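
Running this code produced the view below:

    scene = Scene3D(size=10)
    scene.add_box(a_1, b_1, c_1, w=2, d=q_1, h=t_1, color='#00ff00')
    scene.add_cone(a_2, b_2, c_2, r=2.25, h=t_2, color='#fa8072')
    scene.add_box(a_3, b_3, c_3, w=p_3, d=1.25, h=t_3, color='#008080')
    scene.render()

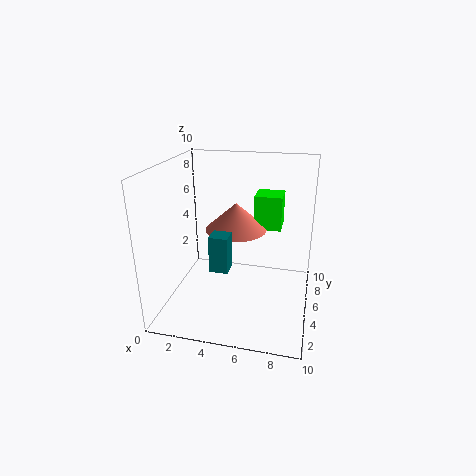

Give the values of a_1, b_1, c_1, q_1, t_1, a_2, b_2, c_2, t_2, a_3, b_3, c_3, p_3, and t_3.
a_1 = 5.75
b_1 = 6.75
c_1 = 5
q_1 = 2
t_1 = 2.5
a_2 = 4.5
b_2 = 6.5
c_2 = 5
t_2 = 2
a_3 = 3.5
b_3 = 3
c_3 = 3.25
p_3 = 1.25
t_3 = 2.5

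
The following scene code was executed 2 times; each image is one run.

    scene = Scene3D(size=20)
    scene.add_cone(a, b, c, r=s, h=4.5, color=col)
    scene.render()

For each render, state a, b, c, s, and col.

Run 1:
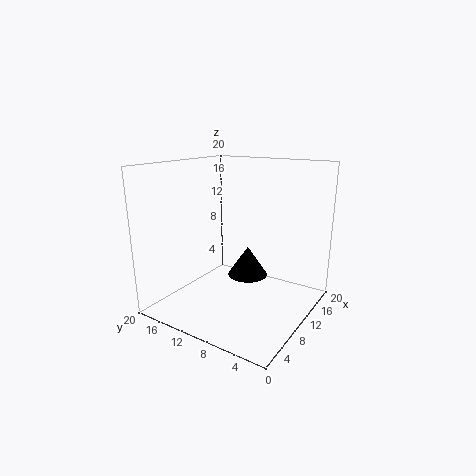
a = 13.5
b = 10.5
c = 3
s = 3
col = 'black'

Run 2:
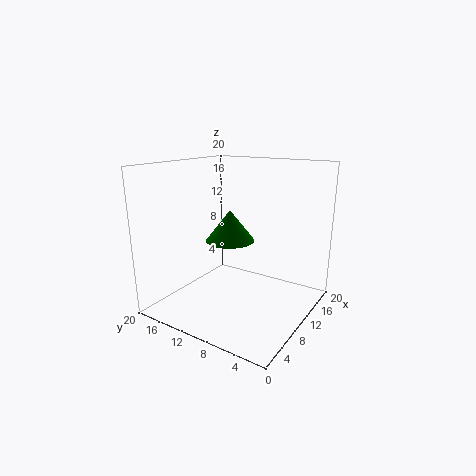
a = 11
b = 12
c = 9
s = 3.5
col = 'green'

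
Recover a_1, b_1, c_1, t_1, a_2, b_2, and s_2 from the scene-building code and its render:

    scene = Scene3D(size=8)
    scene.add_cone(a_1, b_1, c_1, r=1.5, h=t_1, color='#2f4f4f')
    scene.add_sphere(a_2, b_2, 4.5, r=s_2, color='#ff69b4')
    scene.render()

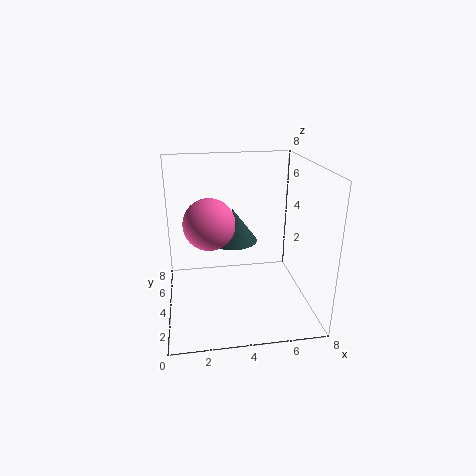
a_1 = 4, b_1 = 6, c_1 = 3, t_1 = 2, a_2 = 2.5, b_2 = 5, s_2 = 1.5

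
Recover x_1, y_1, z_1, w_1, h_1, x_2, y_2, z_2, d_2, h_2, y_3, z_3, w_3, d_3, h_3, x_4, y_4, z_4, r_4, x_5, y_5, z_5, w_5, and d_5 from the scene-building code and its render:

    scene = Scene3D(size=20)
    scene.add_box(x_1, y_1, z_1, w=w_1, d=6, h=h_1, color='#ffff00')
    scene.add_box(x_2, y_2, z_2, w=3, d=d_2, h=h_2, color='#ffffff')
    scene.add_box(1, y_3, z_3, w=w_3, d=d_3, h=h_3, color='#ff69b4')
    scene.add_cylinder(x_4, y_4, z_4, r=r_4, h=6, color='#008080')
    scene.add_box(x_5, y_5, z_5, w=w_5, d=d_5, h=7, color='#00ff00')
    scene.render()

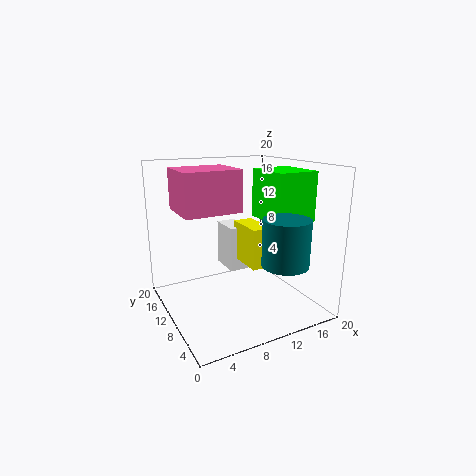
x_1 = 12; y_1 = 9; z_1 = 5; w_1 = 3; h_1 = 6; x_2 = 11; y_2 = 14; z_2 = 3; d_2 = 5; h_2 = 7; y_3 = 5; z_3 = 15; w_3 = 7; d_3 = 6; h_3 = 5; x_4 = 13; y_4 = 3; z_4 = 8; r_4 = 3; x_5 = 14; y_5 = 6; z_5 = 12; w_5 = 6; d_5 = 7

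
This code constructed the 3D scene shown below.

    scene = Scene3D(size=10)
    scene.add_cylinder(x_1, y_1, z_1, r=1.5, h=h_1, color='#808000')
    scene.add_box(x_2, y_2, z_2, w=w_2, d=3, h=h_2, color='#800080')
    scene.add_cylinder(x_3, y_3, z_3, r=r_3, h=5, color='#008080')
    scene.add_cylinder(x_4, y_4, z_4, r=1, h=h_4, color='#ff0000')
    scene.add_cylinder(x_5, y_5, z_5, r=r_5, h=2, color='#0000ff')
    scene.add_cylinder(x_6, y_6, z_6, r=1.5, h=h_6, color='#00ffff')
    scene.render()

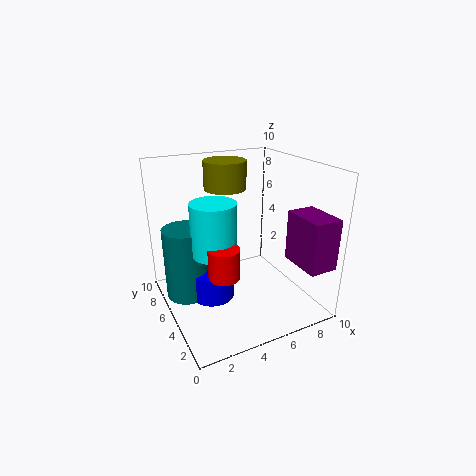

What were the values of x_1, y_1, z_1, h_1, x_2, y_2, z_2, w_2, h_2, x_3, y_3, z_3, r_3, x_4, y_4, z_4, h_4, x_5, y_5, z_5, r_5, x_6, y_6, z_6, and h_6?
x_1 = 5
y_1 = 7
z_1 = 8
h_1 = 2
x_2 = 8
y_2 = 0.5
z_2 = 3.5
w_2 = 2
h_2 = 3.5
x_3 = 1.5
y_3 = 6
z_3 = 1
r_3 = 1.5
x_4 = 3
y_4 = 3
z_4 = 3.5
h_4 = 2
x_5 = 3
y_5 = 5
z_5 = 1
r_5 = 1.5
x_6 = 3
y_6 = 4.5
z_6 = 4.5
h_6 = 3.5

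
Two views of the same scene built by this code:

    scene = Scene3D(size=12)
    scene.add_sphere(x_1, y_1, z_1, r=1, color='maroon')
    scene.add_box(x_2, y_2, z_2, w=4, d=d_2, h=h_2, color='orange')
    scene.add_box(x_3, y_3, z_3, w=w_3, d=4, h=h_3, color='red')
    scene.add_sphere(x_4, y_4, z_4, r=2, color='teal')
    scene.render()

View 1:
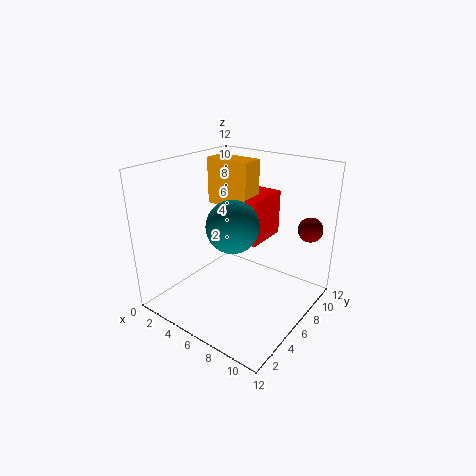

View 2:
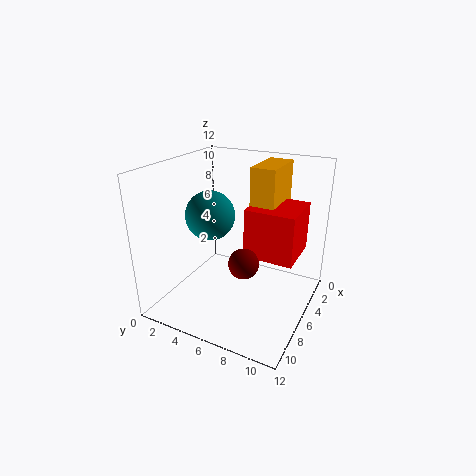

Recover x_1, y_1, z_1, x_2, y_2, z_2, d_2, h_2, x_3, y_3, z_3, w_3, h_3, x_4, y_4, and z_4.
x_1 = 11, y_1 = 9, z_1 = 7, x_2 = 2, y_2 = 7, z_2 = 8, d_2 = 2, h_2 = 4, x_3 = 3, y_3 = 7, z_3 = 5, w_3 = 4, h_3 = 4, x_4 = 7, y_4 = 4, z_4 = 8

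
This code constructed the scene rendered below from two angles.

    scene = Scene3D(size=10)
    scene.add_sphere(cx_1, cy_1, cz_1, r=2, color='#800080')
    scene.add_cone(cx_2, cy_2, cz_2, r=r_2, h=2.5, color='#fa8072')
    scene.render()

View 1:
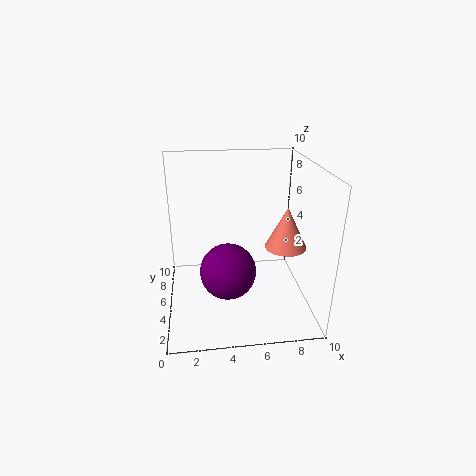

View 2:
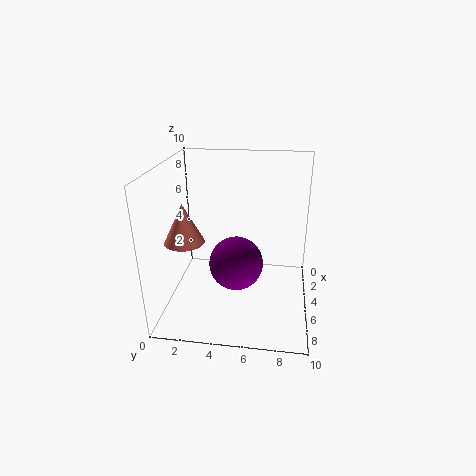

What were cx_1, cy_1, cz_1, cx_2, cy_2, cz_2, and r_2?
cx_1 = 4.25; cy_1 = 4.75; cz_1 = 2.5; cx_2 = 7.5; cy_2 = 2; cz_2 = 5.75; r_2 = 1.25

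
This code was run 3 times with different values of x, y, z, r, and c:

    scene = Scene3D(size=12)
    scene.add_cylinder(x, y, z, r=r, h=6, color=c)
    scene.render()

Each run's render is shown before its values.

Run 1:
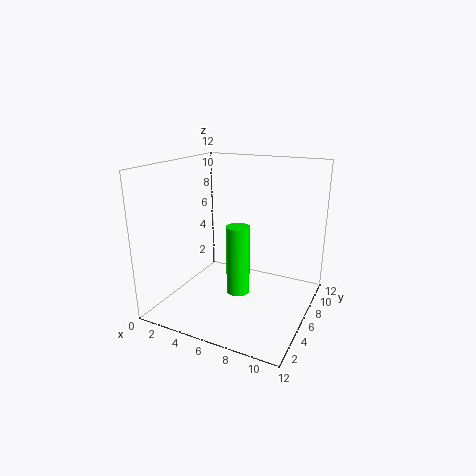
x = 6; y = 6; z = 1; r = 1; c = 'lime'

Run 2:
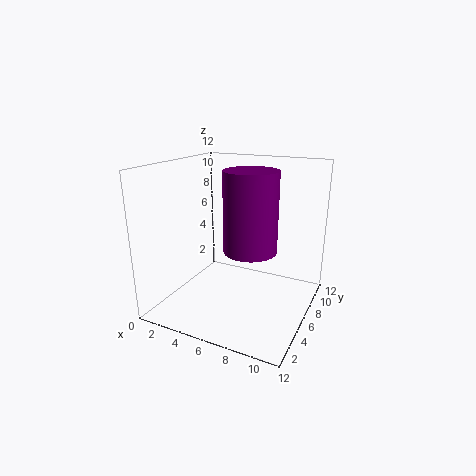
x = 8; y = 4; z = 6; r = 2; c = 'purple'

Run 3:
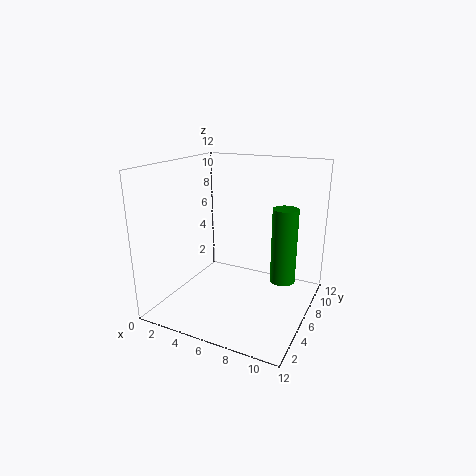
x = 10; y = 6; z = 3; r = 1; c = 'green'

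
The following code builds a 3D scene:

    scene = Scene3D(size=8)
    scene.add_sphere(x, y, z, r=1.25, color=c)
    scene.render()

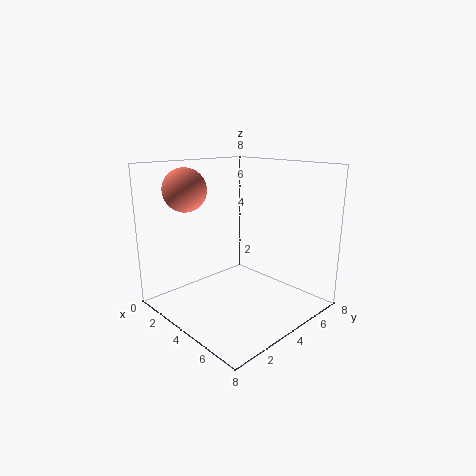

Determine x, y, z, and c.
x = 1.25, y = 2.5, z = 6.5, c = 'salmon'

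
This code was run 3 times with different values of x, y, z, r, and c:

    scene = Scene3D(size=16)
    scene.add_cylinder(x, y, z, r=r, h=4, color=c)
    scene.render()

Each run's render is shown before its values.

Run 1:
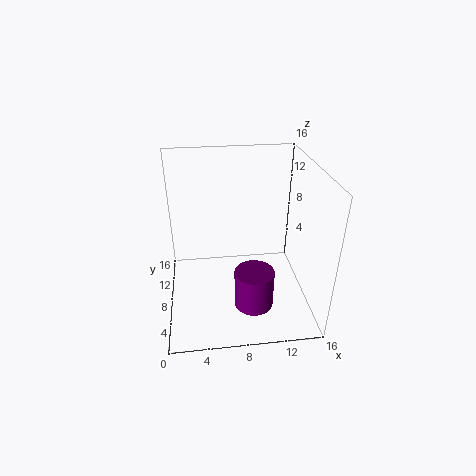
x = 9
y = 3
z = 3
r = 2
c = 'purple'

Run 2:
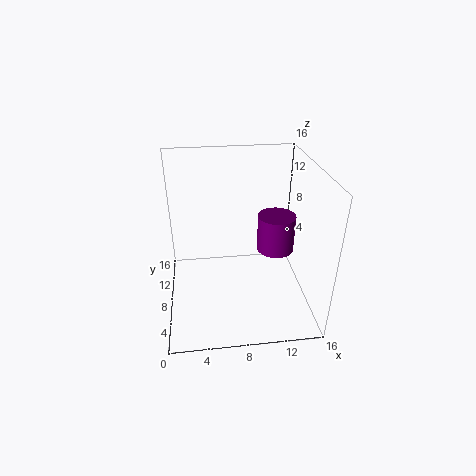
x = 12
y = 7
z = 7
r = 2
c = 'purple'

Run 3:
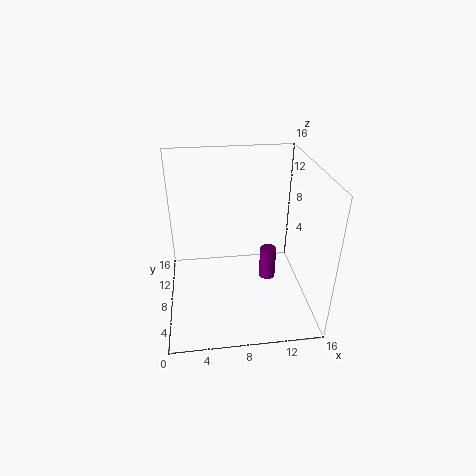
x = 12
y = 10
z = 1
r = 1
c = 'purple'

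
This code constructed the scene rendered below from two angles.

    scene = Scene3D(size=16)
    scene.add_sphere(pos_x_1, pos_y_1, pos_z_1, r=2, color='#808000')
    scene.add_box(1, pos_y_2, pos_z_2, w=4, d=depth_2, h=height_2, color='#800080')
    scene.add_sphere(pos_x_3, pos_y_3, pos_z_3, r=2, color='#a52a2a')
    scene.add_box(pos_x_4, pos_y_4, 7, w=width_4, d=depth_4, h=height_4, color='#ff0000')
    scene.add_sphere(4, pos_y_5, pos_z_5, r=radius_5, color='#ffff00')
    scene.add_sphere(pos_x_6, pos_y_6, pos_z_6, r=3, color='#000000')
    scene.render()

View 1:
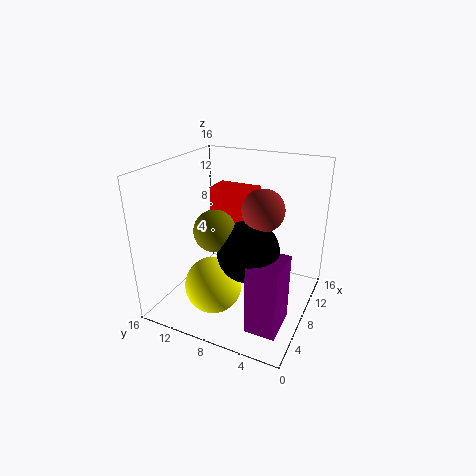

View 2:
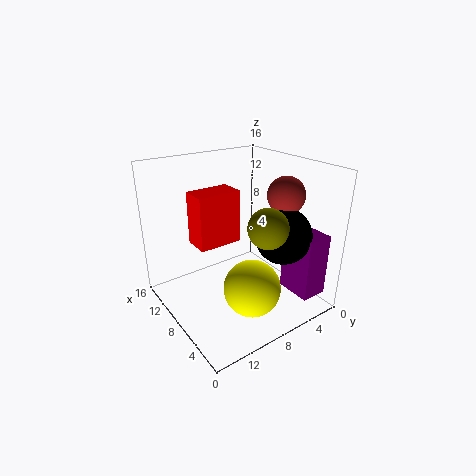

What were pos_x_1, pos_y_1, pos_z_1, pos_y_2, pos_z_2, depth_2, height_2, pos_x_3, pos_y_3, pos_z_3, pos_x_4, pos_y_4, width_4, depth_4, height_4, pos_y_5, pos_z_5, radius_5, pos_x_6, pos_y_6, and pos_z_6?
pos_x_1 = 3; pos_y_1 = 8; pos_z_1 = 11; pos_y_2 = 1; pos_z_2 = 2; depth_2 = 3; height_2 = 7; pos_x_3 = 5; pos_y_3 = 4; pos_z_3 = 13; pos_x_4 = 9; pos_y_4 = 7; width_4 = 3; depth_4 = 5; height_4 = 6; pos_y_5 = 9; pos_z_5 = 4; radius_5 = 3; pos_x_6 = 4; pos_y_6 = 5; pos_z_6 = 9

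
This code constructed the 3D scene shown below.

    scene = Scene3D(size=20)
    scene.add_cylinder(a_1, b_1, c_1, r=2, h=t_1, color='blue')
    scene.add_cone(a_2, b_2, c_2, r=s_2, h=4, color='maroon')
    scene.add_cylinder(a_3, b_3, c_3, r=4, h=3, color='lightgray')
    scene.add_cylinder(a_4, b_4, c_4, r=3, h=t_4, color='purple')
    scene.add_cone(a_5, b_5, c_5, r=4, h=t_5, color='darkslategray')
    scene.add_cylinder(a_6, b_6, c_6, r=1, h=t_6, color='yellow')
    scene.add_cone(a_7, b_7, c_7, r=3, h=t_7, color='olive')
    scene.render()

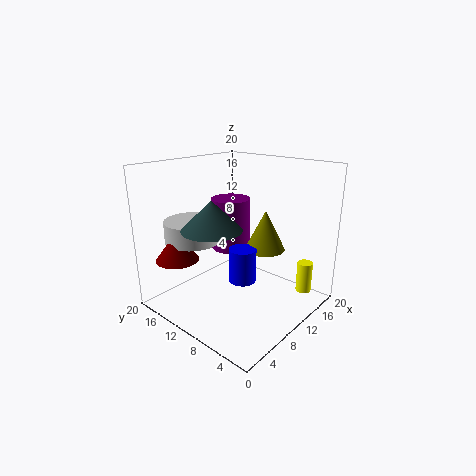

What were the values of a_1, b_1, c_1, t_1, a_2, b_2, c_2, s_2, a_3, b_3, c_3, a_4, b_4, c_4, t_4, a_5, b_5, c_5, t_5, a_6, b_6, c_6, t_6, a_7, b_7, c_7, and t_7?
a_1 = 11, b_1 = 10, c_1 = 3, t_1 = 5, a_2 = 4, b_2 = 16, c_2 = 7, s_2 = 3, a_3 = 7, b_3 = 16, c_3 = 9, a_4 = 14, b_4 = 15, c_4 = 6, t_4 = 8, a_5 = 6, b_5 = 11, c_5 = 12, t_5 = 4, a_6 = 13, b_6 = 1, c_6 = 4, t_6 = 4, a_7 = 15, b_7 = 9, c_7 = 7, t_7 = 6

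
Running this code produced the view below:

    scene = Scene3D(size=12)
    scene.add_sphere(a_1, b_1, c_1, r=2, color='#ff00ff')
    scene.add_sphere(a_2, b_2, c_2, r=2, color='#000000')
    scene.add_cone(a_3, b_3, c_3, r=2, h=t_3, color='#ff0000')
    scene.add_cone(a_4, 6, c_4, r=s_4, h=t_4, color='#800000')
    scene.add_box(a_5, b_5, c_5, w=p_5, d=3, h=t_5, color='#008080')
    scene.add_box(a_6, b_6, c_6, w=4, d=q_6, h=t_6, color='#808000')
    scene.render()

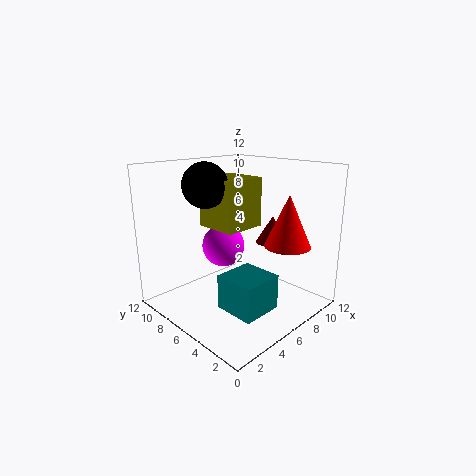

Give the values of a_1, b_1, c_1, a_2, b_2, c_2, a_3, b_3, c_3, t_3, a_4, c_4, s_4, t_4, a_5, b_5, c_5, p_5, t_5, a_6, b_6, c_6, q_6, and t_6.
a_1 = 7.5, b_1 = 9.5, c_1 = 4, a_2 = 5.5, b_2 = 9.5, c_2 = 10, a_3 = 9.5, b_3 = 3.5, c_3 = 5, t_3 = 4.5, a_4 = 10.5, c_4 = 4.5, s_4 = 1.5, t_4 = 2.5, a_5 = 1.5, b_5 = 0.5, c_5 = 2.5, p_5 = 3, t_5 = 2.5, a_6 = 6, b_6 = 7, c_6 = 6, q_6 = 4, t_6 = 4.5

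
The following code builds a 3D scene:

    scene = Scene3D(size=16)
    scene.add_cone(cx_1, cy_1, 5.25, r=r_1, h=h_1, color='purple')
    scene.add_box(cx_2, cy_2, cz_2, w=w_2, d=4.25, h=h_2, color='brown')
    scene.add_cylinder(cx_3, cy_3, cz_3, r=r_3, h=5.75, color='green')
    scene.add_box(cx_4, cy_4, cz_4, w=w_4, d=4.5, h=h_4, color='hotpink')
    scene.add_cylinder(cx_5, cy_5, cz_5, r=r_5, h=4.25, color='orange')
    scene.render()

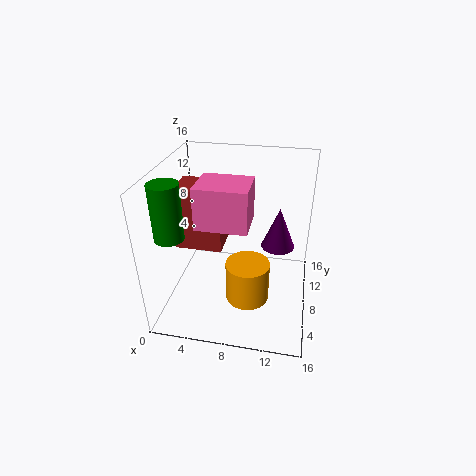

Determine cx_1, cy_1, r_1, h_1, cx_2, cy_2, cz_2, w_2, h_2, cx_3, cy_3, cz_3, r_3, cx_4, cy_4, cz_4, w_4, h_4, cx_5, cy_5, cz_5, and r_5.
cx_1 = 12.25
cy_1 = 11.5
r_1 = 2
h_1 = 5
cx_2 = 1
cy_2 = 7
cz_2 = 6.5
w_2 = 5.25
h_2 = 7
cx_3 = 2
cy_3 = 3.5
cz_3 = 10
r_3 = 1.5
cx_4 = 4
cy_4 = 5
cz_4 = 10.25
w_4 = 5.5
h_4 = 4.5
cx_5 = 9.75
cy_5 = 4.25
cz_5 = 3.25
r_5 = 2.25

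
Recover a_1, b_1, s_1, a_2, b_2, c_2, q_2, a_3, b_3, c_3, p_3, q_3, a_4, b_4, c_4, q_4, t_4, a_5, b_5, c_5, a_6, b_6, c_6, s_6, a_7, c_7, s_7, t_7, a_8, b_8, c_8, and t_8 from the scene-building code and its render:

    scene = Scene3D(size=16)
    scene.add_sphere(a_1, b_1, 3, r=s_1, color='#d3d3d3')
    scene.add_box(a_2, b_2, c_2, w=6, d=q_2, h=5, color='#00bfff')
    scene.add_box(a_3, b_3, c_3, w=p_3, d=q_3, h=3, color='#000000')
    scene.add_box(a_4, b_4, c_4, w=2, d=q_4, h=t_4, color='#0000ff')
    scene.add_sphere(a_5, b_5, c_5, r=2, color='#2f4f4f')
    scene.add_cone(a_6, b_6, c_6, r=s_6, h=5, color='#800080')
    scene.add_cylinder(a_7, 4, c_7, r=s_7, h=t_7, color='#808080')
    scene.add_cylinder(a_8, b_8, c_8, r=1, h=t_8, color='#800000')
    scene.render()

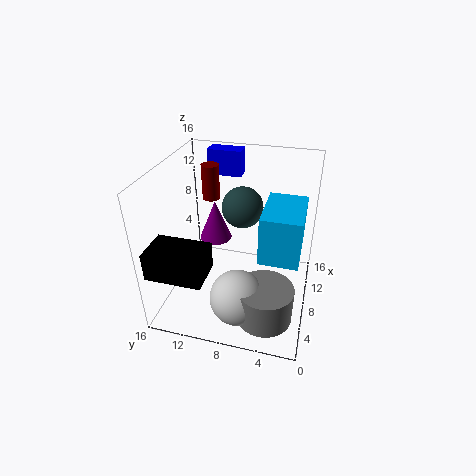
a_1 = 4, b_1 = 7, s_1 = 3, a_2 = 4, b_2 = 1, c_2 = 8, q_2 = 4, a_3 = 1, b_3 = 10, c_3 = 6, p_3 = 4, q_3 = 6, a_4 = 13, b_4 = 9, c_4 = 13, q_4 = 4, t_4 = 3, a_5 = 6, b_5 = 7, c_5 = 13, a_6 = 12, b_6 = 12, c_6 = 5, s_6 = 2, a_7 = 4, c_7 = 1, s_7 = 3, t_7 = 4, a_8 = 11, b_8 = 12, c_8 = 11, t_8 = 4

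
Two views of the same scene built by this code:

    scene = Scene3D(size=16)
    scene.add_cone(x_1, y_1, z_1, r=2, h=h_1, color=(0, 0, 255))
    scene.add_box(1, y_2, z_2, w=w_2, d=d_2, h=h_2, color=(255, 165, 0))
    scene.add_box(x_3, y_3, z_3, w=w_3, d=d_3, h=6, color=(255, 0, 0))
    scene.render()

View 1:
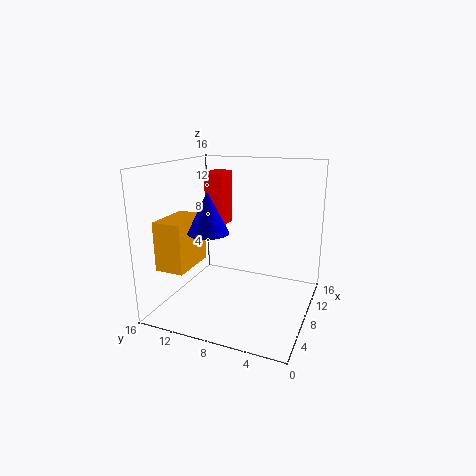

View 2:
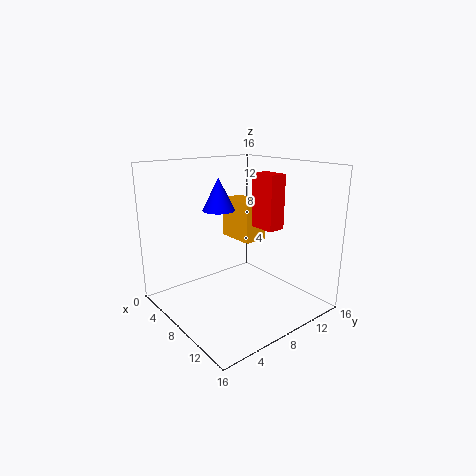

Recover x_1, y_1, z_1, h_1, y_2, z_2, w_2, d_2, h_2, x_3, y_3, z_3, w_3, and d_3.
x_1 = 3
y_1 = 9
z_1 = 10
h_1 = 4
y_2 = 11
z_2 = 6
w_2 = 5
d_2 = 3
h_2 = 5
x_3 = 8
y_3 = 10
z_3 = 9
w_3 = 3
d_3 = 2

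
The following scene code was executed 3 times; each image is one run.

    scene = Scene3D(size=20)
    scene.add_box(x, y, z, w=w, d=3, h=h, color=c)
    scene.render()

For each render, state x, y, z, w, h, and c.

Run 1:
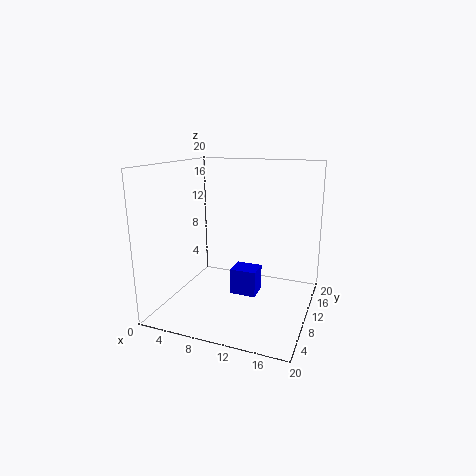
x = 10; y = 7; z = 3; w = 3.5; h = 3.5; c = 'blue'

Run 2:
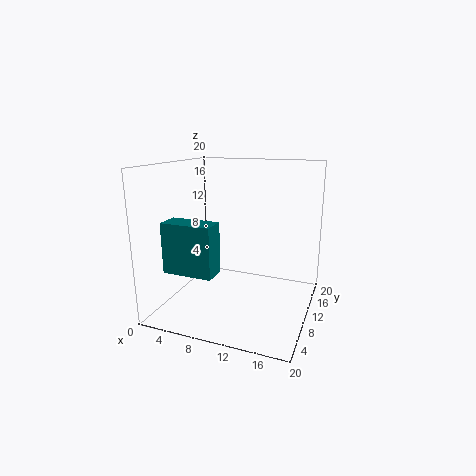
x = 3; y = 2; z = 7; w = 6.5; h = 6.5; c = 'teal'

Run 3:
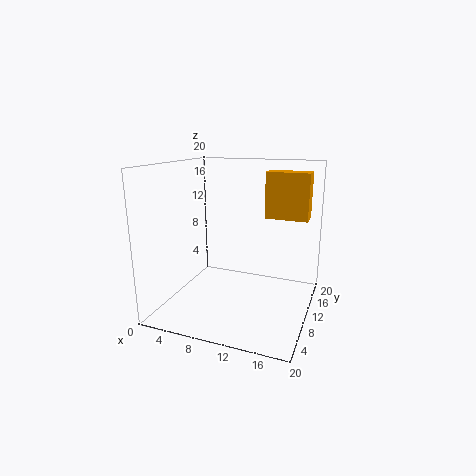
x = 12; y = 16; z = 11.5; w = 6.5; h = 7; c = 'orange'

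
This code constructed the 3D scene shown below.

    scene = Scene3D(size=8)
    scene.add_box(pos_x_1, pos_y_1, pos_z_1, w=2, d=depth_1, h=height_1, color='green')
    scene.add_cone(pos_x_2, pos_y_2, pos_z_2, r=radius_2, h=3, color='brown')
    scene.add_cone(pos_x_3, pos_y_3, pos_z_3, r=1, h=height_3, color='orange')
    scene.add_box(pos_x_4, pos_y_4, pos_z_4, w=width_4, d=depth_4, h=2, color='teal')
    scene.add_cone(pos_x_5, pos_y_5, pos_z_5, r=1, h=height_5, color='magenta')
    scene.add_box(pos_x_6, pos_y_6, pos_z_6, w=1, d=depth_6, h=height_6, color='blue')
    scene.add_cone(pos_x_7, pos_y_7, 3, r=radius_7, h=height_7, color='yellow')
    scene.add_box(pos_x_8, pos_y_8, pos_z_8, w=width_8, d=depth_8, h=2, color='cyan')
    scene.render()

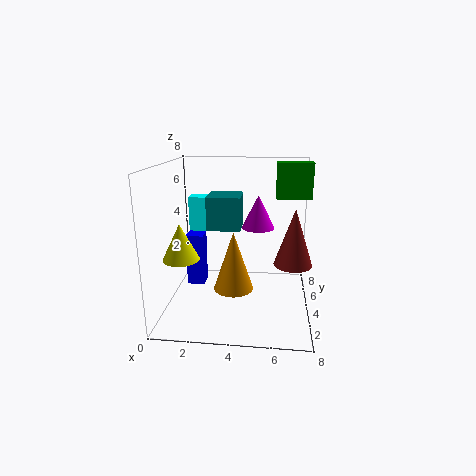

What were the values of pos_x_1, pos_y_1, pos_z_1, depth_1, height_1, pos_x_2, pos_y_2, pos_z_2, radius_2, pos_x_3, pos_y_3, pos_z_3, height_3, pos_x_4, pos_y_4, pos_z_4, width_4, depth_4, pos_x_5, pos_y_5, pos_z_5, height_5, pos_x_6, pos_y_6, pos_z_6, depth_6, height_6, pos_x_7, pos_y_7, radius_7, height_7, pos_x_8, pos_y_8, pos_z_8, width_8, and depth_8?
pos_x_1 = 6
pos_y_1 = 5
pos_z_1 = 6
depth_1 = 1
height_1 = 2
pos_x_2 = 7
pos_y_2 = 3
pos_z_2 = 3
radius_2 = 1
pos_x_3 = 4
pos_y_3 = 2
pos_z_3 = 2
height_3 = 3
pos_x_4 = 2
pos_y_4 = 5
pos_z_4 = 4
width_4 = 2
depth_4 = 2
pos_x_5 = 5
pos_y_5 = 6
pos_z_5 = 4
height_5 = 2
pos_x_6 = 1
pos_y_6 = 4
pos_z_6 = 1
depth_6 = 1
height_6 = 3
pos_x_7 = 1
pos_y_7 = 3
radius_7 = 1
height_7 = 2
pos_x_8 = 1
pos_y_8 = 5
pos_z_8 = 4
width_8 = 2
depth_8 = 1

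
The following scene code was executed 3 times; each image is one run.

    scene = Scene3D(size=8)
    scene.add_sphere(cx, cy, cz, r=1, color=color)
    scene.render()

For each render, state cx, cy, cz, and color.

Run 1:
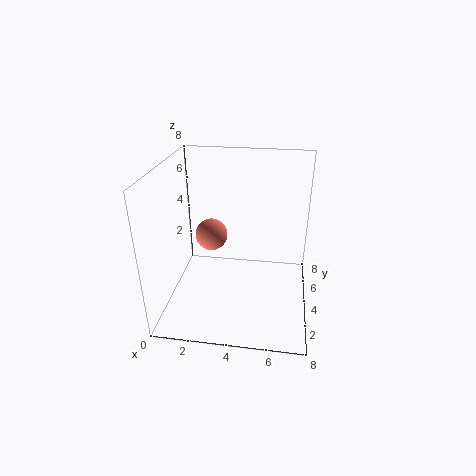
cx = 2, cy = 6, cz = 3, color = 'salmon'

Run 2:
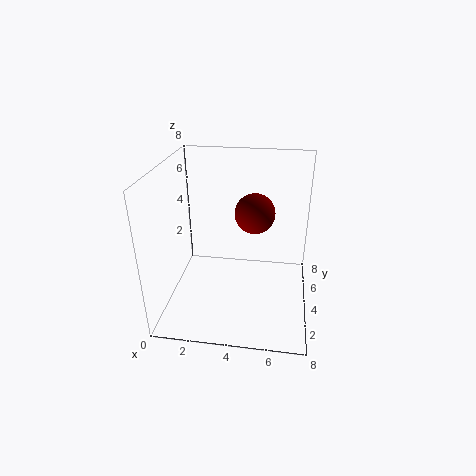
cx = 5, cy = 3, cz = 6, color = 'maroon'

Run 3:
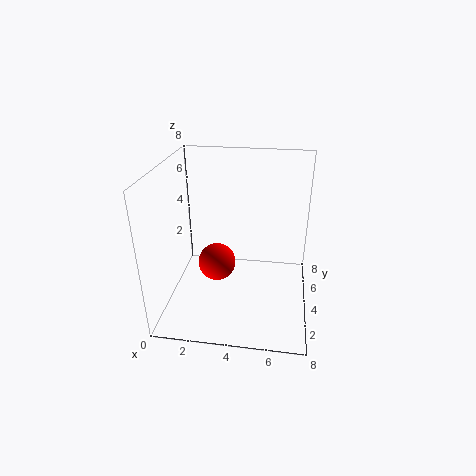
cx = 3, cy = 3, cz = 3, color = 'red'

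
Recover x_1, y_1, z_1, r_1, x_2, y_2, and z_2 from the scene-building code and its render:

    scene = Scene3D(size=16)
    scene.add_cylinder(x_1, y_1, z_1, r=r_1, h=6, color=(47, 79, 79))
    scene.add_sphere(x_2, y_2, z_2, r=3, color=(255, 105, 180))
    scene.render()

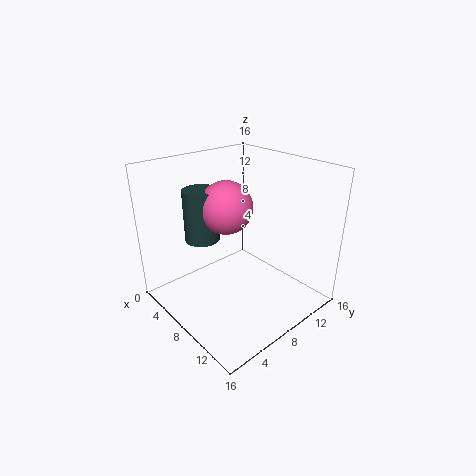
x_1 = 4, y_1 = 6, z_1 = 7, r_1 = 2, x_2 = 6, y_2 = 8, z_2 = 11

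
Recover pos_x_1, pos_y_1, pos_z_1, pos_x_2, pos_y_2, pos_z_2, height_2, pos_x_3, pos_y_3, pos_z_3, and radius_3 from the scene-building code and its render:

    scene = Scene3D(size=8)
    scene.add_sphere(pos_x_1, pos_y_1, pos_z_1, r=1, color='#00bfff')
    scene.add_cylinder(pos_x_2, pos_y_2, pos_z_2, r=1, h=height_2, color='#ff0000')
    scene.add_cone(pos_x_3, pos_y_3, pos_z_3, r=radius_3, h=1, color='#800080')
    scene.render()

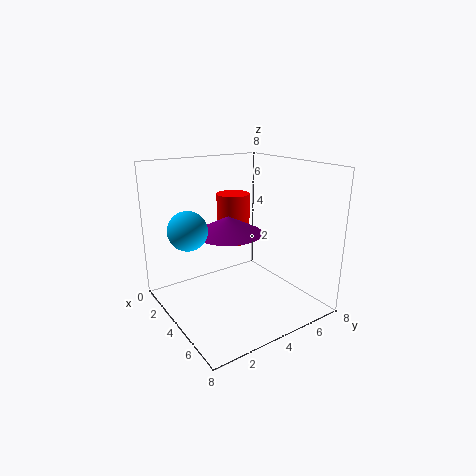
pos_x_1 = 4, pos_y_1 = 1, pos_z_1 = 5, pos_x_2 = 2, pos_y_2 = 5, pos_z_2 = 3, height_2 = 3, pos_x_3 = 3, pos_y_3 = 4, pos_z_3 = 4, radius_3 = 2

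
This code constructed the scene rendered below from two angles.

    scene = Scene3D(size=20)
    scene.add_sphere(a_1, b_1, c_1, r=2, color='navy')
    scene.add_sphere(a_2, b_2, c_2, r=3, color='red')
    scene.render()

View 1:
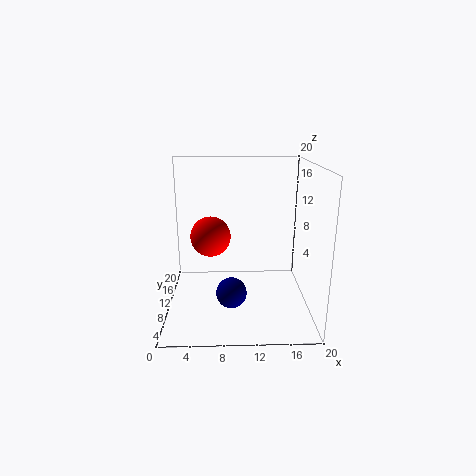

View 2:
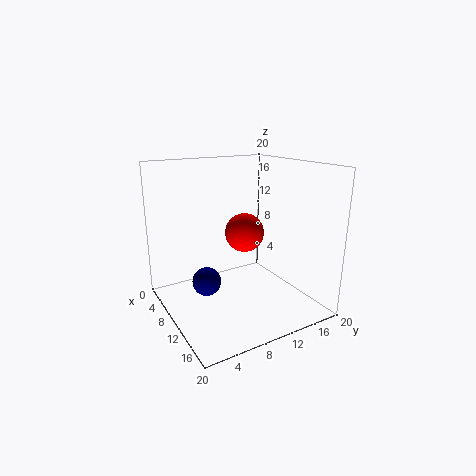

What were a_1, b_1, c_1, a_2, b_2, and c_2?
a_1 = 9, b_1 = 5.5, c_1 = 4, a_2 = 6, b_2 = 13.5, c_2 = 9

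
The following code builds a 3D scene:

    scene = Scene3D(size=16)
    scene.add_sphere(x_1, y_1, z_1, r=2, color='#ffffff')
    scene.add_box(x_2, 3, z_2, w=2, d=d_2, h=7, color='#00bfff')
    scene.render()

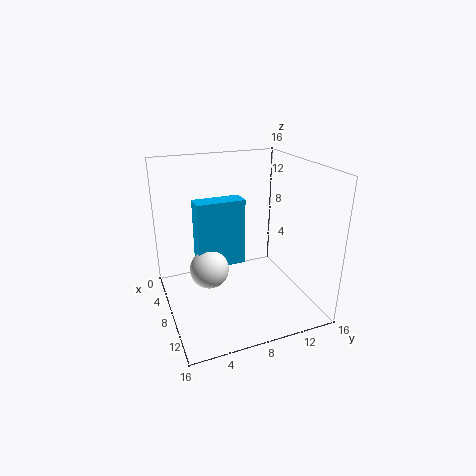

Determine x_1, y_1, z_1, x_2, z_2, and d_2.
x_1 = 10; y_1 = 4; z_1 = 6; x_2 = 8; z_2 = 6; d_2 = 5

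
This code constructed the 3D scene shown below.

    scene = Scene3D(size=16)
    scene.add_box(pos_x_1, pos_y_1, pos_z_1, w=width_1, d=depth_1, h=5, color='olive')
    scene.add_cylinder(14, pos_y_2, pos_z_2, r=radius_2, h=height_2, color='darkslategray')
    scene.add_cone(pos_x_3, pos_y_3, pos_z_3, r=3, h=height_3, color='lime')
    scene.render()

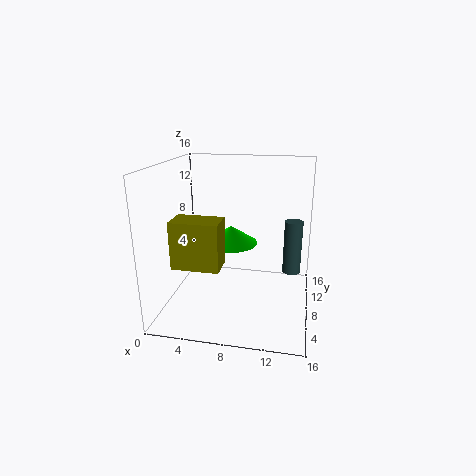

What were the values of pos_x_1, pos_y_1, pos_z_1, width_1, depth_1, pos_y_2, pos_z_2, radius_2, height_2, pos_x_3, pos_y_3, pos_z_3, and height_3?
pos_x_1 = 2; pos_y_1 = 3; pos_z_1 = 6; width_1 = 5; depth_1 = 3; pos_y_2 = 9; pos_z_2 = 4; radius_2 = 1; height_2 = 6; pos_x_3 = 7; pos_y_3 = 9; pos_z_3 = 7; height_3 = 2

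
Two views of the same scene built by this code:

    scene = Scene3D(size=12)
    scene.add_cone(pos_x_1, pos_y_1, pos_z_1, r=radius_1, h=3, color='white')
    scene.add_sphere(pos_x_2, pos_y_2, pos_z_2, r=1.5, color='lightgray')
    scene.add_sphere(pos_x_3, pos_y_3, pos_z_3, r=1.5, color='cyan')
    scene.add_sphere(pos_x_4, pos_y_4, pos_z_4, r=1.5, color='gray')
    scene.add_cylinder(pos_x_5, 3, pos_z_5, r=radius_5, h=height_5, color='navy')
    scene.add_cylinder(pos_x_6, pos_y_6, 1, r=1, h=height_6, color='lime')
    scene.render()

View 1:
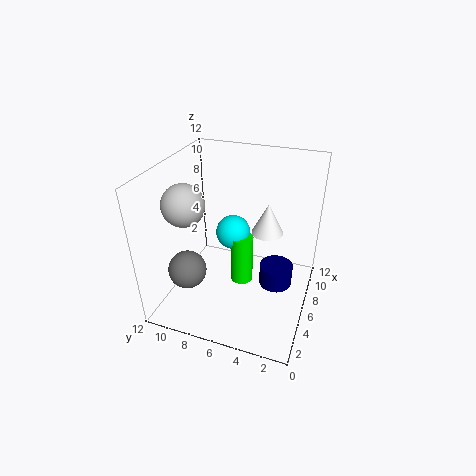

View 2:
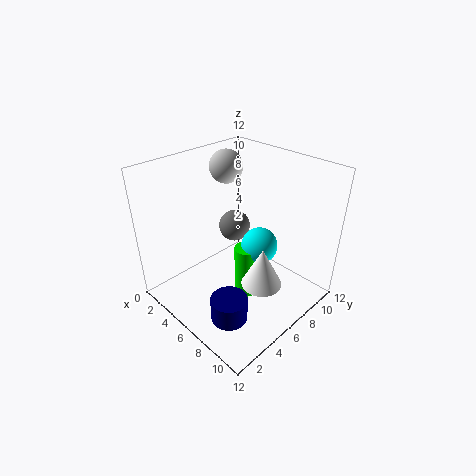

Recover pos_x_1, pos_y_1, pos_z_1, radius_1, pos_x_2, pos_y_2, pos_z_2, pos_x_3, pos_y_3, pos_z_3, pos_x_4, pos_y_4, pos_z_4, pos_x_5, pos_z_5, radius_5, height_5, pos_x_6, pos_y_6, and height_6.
pos_x_1 = 10, pos_y_1 = 4.5, pos_z_1 = 4.5, radius_1 = 1.5, pos_x_2 = 2, pos_y_2 = 8.5, pos_z_2 = 10.5, pos_x_3 = 7.5, pos_y_3 = 7, pos_z_3 = 5.5, pos_x_4 = 2.5, pos_y_4 = 9, pos_z_4 = 4.5, pos_x_5 = 8, pos_z_5 = 0.5, radius_5 = 1.5, height_5 = 2, pos_x_6 = 7, pos_y_6 = 6, height_6 = 4.5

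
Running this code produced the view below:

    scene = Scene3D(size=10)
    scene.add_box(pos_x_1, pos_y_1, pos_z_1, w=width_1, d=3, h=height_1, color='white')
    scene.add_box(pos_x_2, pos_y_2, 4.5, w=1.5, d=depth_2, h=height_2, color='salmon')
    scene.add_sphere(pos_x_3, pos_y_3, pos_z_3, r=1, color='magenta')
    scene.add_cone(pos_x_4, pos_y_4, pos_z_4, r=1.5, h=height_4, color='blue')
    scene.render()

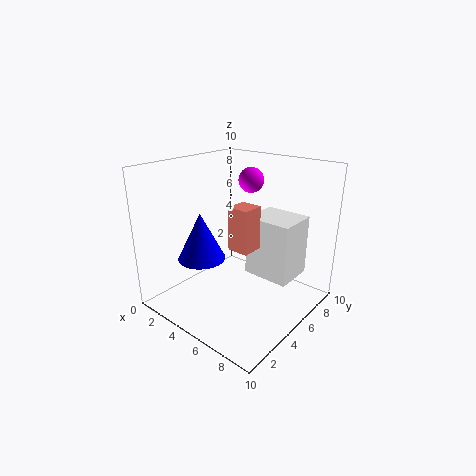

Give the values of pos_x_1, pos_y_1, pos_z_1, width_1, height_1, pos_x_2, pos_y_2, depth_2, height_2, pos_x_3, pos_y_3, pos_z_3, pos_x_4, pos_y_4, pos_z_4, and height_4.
pos_x_1 = 4.5
pos_y_1 = 6.5
pos_z_1 = 1.5
width_1 = 3.5
height_1 = 4.5
pos_x_2 = 5
pos_y_2 = 4
depth_2 = 1.5
height_2 = 3
pos_x_3 = 3
pos_y_3 = 9
pos_z_3 = 8
pos_x_4 = 4.5
pos_y_4 = 2
pos_z_4 = 4.5
height_4 = 3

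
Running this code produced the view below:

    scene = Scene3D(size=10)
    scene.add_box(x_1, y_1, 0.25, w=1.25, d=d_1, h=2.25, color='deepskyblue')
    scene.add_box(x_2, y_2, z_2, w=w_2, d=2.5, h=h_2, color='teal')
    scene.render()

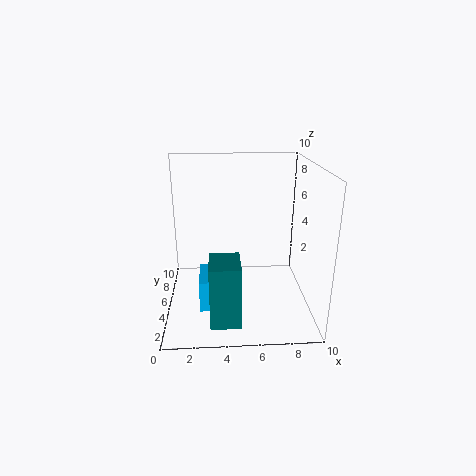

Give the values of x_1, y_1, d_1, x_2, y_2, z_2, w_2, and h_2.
x_1 = 2.25
y_1 = 3.25
d_1 = 2.75
x_2 = 3
y_2 = 1.25
z_2 = 0.25
w_2 = 2
h_2 = 4.25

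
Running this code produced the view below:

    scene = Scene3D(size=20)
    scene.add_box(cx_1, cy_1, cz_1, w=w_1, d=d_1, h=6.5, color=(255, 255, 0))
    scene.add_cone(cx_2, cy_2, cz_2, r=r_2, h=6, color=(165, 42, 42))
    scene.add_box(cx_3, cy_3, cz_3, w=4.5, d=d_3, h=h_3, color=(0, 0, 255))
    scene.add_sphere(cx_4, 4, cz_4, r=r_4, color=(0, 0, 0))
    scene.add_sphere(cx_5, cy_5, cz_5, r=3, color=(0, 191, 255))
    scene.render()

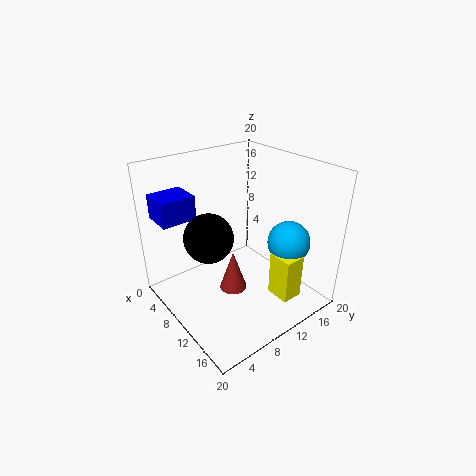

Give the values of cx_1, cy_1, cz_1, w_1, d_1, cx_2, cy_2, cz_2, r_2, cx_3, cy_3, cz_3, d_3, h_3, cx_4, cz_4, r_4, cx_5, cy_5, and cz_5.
cx_1 = 13.5
cy_1 = 13
cz_1 = 1.5
w_1 = 3.5
d_1 = 3
cx_2 = 9.5
cy_2 = 9.5
cz_2 = 1.5
r_2 = 2
cx_3 = 0.5
cy_3 = 1.5
cz_3 = 12
d_3 = 5
h_3 = 3.5
cx_4 = 12
cz_4 = 13
r_4 = 3
cx_5 = 14
cy_5 = 16
cz_5 = 9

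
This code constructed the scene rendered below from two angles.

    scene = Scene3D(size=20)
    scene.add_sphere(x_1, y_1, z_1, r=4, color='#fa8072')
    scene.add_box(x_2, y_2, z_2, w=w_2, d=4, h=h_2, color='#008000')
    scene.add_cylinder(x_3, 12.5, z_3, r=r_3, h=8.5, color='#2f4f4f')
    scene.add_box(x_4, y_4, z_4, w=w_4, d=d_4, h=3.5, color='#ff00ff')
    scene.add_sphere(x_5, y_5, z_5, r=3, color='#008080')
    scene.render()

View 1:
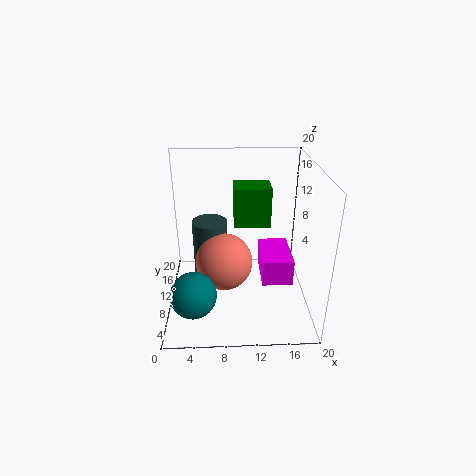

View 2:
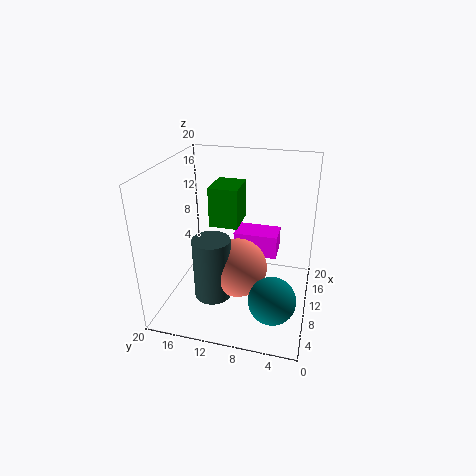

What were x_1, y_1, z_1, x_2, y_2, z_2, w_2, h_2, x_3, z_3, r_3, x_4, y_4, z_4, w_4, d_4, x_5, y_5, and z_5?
x_1 = 8, y_1 = 9.5, z_1 = 6.5, x_2 = 9.5, y_2 = 10, z_2 = 11.5, w_2 = 5, h_2 = 5.5, x_3 = 6, z_3 = 3, r_3 = 2.5, x_4 = 13, y_4 = 5, z_4 = 5.5, w_4 = 4, d_4 = 6.5, x_5 = 4, y_5 = 4, z_5 = 5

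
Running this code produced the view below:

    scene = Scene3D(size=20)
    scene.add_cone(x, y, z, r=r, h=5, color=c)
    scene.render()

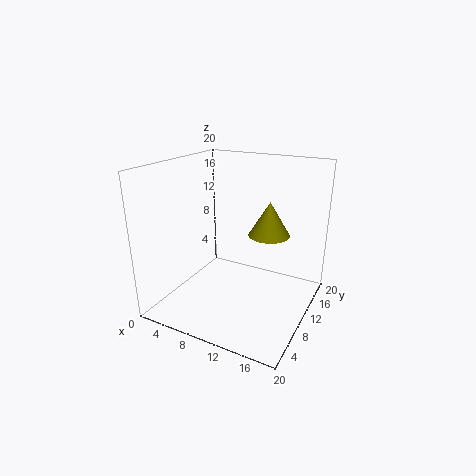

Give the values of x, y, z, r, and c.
x = 13; y = 14; z = 9.5; r = 3; c = 'olive'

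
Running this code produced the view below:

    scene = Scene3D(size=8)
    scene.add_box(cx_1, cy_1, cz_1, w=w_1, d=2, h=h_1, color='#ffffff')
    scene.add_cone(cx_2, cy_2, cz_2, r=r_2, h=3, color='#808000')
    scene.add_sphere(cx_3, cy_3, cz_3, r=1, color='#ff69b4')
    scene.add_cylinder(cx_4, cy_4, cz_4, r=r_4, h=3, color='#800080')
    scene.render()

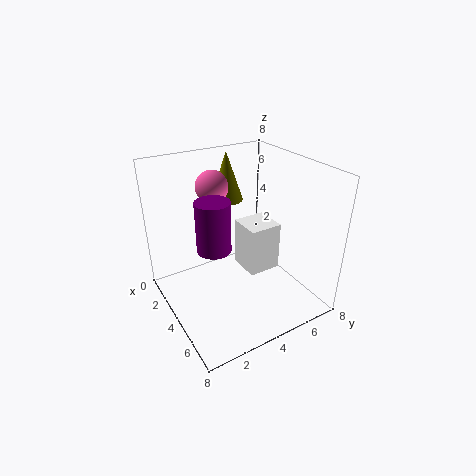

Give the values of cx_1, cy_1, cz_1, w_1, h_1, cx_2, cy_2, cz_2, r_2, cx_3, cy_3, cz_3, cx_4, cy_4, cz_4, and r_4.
cx_1 = 2
cy_1 = 5
cz_1 = 1
w_1 = 2
h_1 = 3
cx_2 = 1
cy_2 = 5
cz_2 = 5
r_2 = 1
cx_3 = 1
cy_3 = 4
cz_3 = 6
cx_4 = 3
cy_4 = 3
cz_4 = 3
r_4 = 1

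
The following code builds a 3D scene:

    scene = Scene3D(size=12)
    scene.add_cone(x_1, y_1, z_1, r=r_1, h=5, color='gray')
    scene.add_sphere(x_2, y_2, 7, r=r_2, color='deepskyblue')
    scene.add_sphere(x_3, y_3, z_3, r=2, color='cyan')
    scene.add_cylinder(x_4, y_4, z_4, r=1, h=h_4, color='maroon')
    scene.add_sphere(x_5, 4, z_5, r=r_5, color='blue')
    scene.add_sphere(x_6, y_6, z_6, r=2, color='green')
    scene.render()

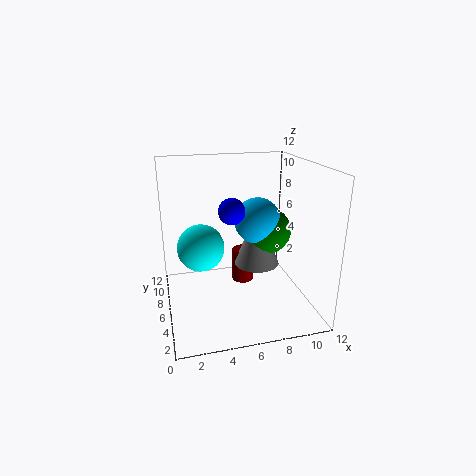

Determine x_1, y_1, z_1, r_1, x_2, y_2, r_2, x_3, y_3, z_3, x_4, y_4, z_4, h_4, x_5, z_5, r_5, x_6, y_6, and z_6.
x_1 = 8; y_1 = 7; z_1 = 3; r_1 = 2; x_2 = 8; y_2 = 7; r_2 = 2; x_3 = 3; y_3 = 7; z_3 = 5; x_4 = 7; y_4 = 8; z_4 = 1; h_4 = 3; x_5 = 5; z_5 = 9; r_5 = 1; x_6 = 9; y_6 = 7; z_6 = 6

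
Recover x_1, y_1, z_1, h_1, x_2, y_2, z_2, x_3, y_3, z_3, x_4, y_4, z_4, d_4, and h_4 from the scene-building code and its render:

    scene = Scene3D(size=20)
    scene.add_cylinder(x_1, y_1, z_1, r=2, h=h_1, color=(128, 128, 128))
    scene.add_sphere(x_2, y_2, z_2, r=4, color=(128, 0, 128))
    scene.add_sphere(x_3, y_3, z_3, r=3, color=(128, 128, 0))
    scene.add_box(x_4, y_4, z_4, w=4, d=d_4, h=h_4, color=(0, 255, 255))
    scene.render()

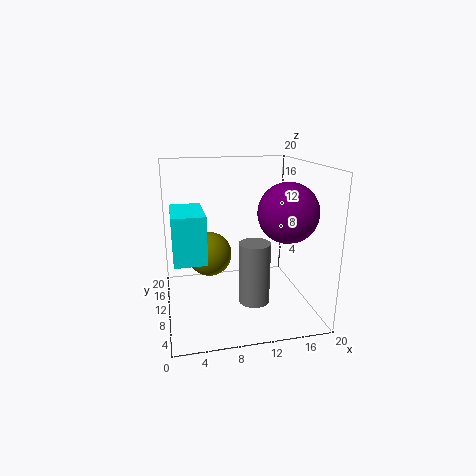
x_1 = 11, y_1 = 5, z_1 = 3, h_1 = 8, x_2 = 16, y_2 = 7, z_2 = 14, x_3 = 6, y_3 = 10, z_3 = 8, x_4 = 1, y_4 = 4, z_4 = 9, d_4 = 7, h_4 = 6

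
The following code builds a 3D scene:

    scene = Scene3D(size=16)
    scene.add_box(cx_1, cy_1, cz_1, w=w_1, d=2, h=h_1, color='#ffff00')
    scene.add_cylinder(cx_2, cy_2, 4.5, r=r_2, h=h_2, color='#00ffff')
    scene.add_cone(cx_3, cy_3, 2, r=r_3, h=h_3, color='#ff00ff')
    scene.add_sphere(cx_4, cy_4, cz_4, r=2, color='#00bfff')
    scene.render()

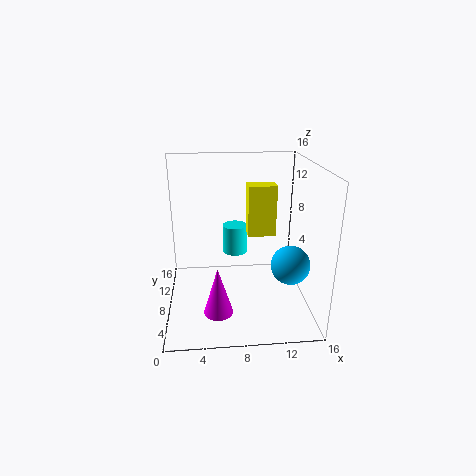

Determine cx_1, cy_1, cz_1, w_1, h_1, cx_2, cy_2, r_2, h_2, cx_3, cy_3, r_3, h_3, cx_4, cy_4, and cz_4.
cx_1 = 9; cy_1 = 7; cz_1 = 8.5; w_1 = 3; h_1 = 5.5; cx_2 = 8; cy_2 = 12; r_2 = 1.5; h_2 = 3.5; cx_3 = 5.5; cy_3 = 3; r_3 = 1.5; h_3 = 5; cx_4 = 13; cy_4 = 4; cz_4 = 6.5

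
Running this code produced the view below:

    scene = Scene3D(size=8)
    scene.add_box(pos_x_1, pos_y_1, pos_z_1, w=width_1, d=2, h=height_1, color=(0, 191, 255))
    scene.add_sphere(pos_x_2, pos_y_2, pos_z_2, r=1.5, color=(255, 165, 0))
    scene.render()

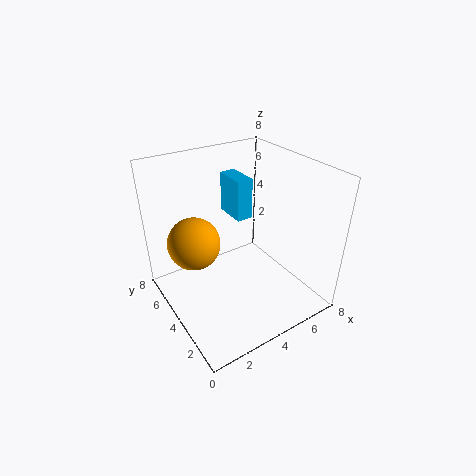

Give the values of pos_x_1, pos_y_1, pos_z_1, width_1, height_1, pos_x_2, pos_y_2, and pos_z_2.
pos_x_1 = 5, pos_y_1 = 5.5, pos_z_1 = 4, width_1 = 1, height_1 = 2.5, pos_x_2 = 2, pos_y_2 = 5.5, pos_z_2 = 3.5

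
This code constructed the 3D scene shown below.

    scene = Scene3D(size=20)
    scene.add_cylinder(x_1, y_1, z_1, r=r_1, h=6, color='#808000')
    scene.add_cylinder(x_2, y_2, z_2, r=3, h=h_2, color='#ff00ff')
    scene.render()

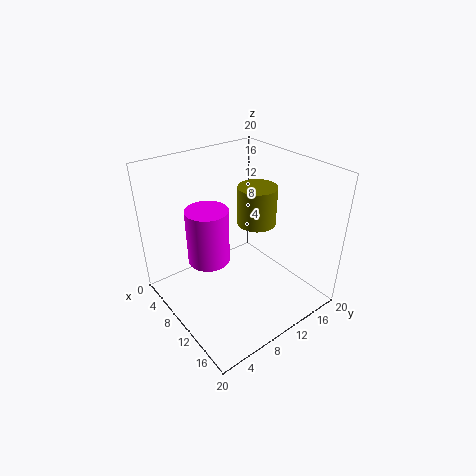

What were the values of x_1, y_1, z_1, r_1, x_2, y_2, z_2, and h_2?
x_1 = 7
y_1 = 16
z_1 = 9
r_1 = 3
x_2 = 7
y_2 = 7
z_2 = 6
h_2 = 8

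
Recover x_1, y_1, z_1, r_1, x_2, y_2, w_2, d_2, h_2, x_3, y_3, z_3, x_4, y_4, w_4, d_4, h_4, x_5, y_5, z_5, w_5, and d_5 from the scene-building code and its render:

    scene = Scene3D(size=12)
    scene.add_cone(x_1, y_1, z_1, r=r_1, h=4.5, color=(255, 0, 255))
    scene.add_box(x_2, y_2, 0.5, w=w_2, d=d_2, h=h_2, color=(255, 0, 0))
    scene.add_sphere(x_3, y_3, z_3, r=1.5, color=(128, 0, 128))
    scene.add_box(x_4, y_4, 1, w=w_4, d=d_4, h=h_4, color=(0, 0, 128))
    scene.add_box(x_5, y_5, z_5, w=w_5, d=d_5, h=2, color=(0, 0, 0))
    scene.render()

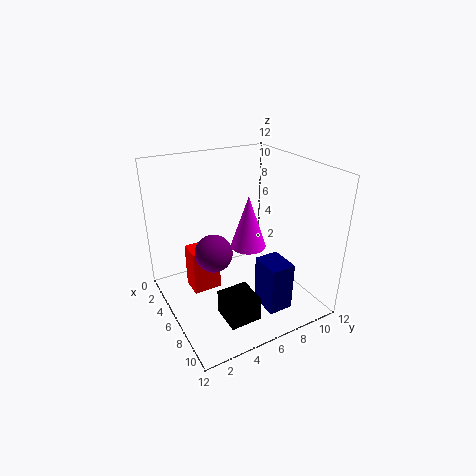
x_1 = 6, y_1 = 7, z_1 = 5, r_1 = 1.5, x_2 = 2.5, y_2 = 2.5, w_2 = 2, d_2 = 2.5, h_2 = 4, x_3 = 6.5, y_3 = 3.5, z_3 = 5.5, x_4 = 8, y_4 = 6.5, w_4 = 2.5, d_4 = 2, h_4 = 4, x_5 = 8, y_5 = 3, z_5 = 1, w_5 = 2.5, d_5 = 2.5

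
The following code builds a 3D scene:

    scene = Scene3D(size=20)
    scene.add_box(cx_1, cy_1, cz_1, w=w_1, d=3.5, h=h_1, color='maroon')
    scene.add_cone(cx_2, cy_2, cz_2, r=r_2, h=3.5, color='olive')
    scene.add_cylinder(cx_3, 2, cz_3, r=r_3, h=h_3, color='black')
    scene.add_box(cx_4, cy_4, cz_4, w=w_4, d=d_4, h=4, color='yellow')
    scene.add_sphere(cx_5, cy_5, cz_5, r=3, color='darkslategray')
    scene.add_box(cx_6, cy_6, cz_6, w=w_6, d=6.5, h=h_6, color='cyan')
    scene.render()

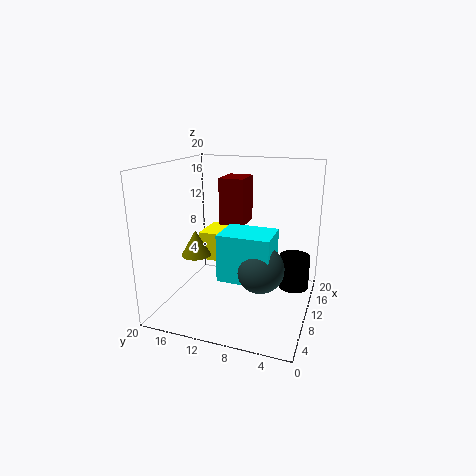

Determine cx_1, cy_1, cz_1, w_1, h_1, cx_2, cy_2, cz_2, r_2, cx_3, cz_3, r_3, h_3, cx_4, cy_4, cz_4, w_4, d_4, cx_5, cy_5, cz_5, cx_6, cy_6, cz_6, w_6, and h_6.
cx_1 = 10.5, cy_1 = 9.5, cz_1 = 11.5, w_1 = 4.5, h_1 = 6.5, cx_2 = 7, cy_2 = 15, cz_2 = 8, r_2 = 2, cx_3 = 10, cz_3 = 4, r_3 = 2, h_3 = 4.5, cx_4 = 9, cy_4 = 12, cz_4 = 6.5, w_4 = 5.5, d_4 = 3.5, cx_5 = 5.5, cy_5 = 5.5, cz_5 = 8, cx_6 = 3.5, cy_6 = 4, cz_6 = 6.5, w_6 = 5, h_6 = 6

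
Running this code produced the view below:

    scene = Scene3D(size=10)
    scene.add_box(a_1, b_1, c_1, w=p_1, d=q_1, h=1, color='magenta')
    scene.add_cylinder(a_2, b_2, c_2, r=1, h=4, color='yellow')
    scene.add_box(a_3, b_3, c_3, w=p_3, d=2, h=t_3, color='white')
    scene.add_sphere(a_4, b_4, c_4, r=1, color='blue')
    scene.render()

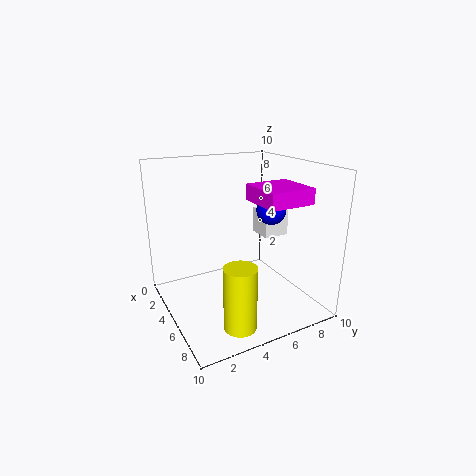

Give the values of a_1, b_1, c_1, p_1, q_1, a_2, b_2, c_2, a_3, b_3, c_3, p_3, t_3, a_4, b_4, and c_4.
a_1 = 6; b_1 = 5; c_1 = 8; p_1 = 3; q_1 = 3; a_2 = 9; b_2 = 3; c_2 = 1; a_3 = 2; b_3 = 8; c_3 = 4; p_3 = 2; t_3 = 2; a_4 = 6; b_4 = 7; c_4 = 7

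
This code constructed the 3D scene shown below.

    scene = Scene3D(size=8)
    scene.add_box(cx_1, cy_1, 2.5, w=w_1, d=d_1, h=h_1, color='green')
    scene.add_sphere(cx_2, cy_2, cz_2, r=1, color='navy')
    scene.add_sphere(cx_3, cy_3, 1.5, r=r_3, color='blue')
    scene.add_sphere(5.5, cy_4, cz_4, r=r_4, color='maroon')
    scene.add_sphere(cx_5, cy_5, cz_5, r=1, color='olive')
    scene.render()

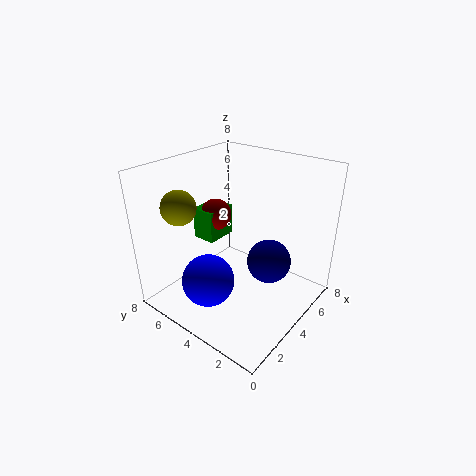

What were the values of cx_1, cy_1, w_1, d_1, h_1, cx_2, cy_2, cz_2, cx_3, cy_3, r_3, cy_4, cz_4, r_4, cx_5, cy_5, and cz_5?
cx_1 = 4.5, cy_1 = 6.5, w_1 = 2, d_1 = 1.5, h_1 = 2, cx_2 = 2.5, cy_2 = 1, cz_2 = 4.5, cx_3 = 2.5, cy_3 = 5, r_3 = 1.5, cy_4 = 7, cz_4 = 4, r_4 = 1, cx_5 = 2.5, cy_5 = 7, cz_5 = 5.5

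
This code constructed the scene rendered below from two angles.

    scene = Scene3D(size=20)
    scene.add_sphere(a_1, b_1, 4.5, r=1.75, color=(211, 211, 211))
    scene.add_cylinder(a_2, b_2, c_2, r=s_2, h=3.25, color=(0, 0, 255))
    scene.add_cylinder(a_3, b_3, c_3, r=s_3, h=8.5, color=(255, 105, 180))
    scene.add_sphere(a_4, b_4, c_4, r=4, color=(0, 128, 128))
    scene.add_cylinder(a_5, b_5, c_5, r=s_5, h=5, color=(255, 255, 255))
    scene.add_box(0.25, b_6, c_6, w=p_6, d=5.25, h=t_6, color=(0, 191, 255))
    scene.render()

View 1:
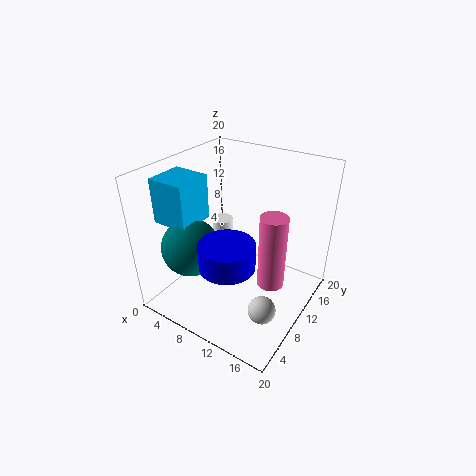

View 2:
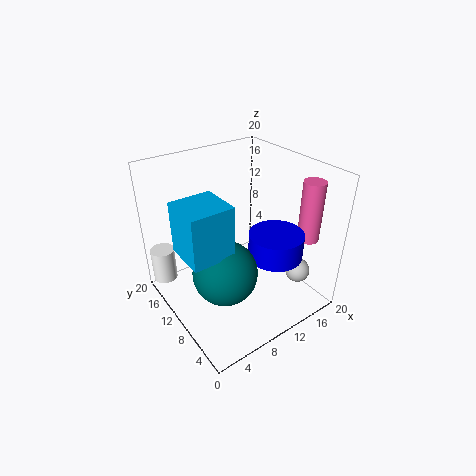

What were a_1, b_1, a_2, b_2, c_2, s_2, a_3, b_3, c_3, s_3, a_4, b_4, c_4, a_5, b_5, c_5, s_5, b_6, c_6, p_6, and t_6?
a_1 = 17; b_1 = 4.75; a_2 = 12; b_2 = 4.5; c_2 = 9.5; s_2 = 3.5; a_3 = 18; b_3 = 4.5; c_3 = 9.75; s_3 = 1.5; a_4 = 5; b_4 = 5.75; c_4 = 9; a_5 = 1.75; b_5 = 17.75; c_5 = 2; s_5 = 1.75; b_6 = 4.25; c_6 = 12.25; p_6 = 5.25; t_6 = 6.25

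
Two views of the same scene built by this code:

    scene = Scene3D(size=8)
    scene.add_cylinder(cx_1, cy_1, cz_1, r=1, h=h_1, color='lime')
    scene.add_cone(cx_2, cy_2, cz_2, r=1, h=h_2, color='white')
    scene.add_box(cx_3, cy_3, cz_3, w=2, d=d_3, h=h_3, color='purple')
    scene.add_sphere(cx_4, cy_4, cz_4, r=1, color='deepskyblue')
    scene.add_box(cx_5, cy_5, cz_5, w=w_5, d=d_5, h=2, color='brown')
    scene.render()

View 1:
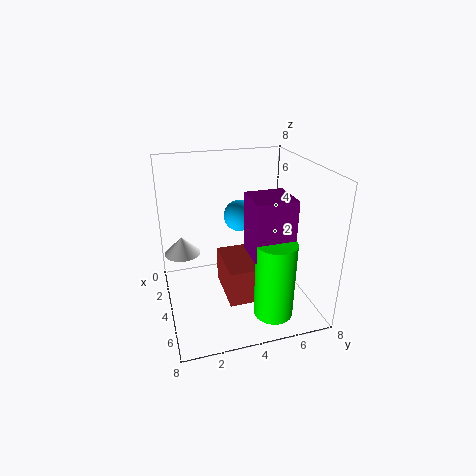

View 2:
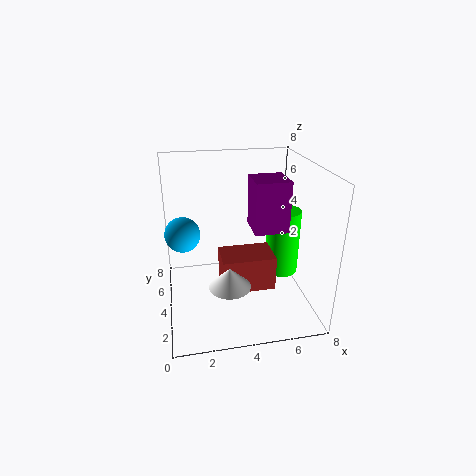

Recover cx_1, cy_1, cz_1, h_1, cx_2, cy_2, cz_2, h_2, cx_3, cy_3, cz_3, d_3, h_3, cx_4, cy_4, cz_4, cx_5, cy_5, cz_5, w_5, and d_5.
cx_1 = 7; cy_1 = 5; cz_1 = 1; h_1 = 4; cx_2 = 3; cy_2 = 1; cz_2 = 3; h_2 = 1; cx_3 = 5; cy_3 = 4; cz_3 = 4; d_3 = 2; h_3 = 3; cx_4 = 1; cy_4 = 5; cz_4 = 4; cx_5 = 3; cy_5 = 3; cz_5 = 1; w_5 = 3; d_5 = 2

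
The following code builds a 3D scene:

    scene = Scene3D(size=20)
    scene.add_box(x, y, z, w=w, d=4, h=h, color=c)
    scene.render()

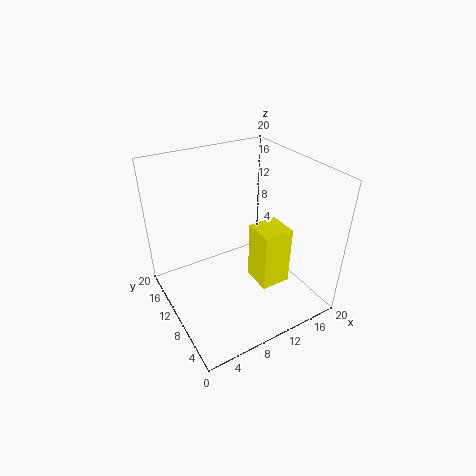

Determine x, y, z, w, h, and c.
x = 10.5; y = 4; z = 5; w = 4; h = 8; c = 'yellow'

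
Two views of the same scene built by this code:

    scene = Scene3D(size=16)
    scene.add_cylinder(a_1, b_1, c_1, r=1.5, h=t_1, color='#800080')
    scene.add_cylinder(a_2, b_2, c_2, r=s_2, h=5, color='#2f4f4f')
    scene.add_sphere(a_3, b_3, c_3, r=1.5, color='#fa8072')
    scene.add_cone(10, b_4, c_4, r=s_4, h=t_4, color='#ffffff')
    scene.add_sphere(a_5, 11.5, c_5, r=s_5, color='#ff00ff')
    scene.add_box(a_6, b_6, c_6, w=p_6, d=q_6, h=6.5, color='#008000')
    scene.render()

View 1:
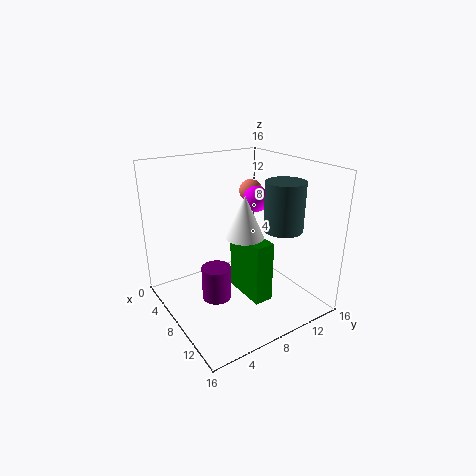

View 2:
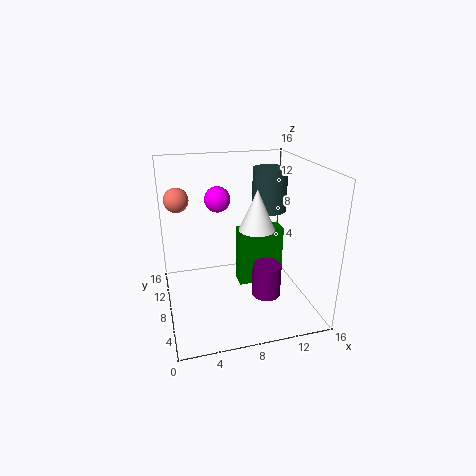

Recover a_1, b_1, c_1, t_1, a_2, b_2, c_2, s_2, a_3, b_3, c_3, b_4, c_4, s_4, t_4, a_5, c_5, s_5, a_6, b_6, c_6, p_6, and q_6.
a_1 = 10, b_1 = 4, c_1 = 3, t_1 = 3.5, a_2 = 12.5, b_2 = 10.5, c_2 = 10, s_2 = 2, a_3 = 2, b_3 = 14, c_3 = 11, b_4 = 7.5, c_4 = 9, s_4 = 2, t_4 = 4.5, a_5 = 6.5, c_5 = 11.5, s_5 = 1.5, a_6 = 8, b_6 = 7, c_6 = 2.5, p_6 = 5, q_6 = 2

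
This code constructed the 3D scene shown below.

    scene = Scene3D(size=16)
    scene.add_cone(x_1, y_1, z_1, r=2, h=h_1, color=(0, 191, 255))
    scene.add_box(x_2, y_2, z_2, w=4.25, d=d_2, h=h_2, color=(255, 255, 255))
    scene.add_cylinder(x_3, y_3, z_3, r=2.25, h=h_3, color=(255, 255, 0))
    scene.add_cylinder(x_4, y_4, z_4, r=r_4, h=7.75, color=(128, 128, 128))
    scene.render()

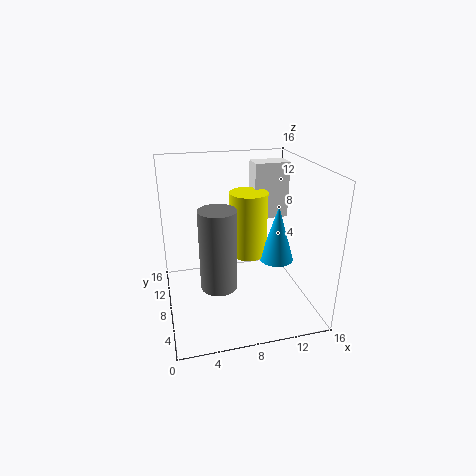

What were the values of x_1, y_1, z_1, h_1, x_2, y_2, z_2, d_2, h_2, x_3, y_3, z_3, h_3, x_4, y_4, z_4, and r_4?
x_1 = 13, y_1 = 8.75, z_1 = 4.25, h_1 = 6.75, x_2 = 11, y_2 = 11.5, z_2 = 8.5, d_2 = 2.5, h_2 = 6.75, x_3 = 10, y_3 = 10.75, z_3 = 4.5, h_3 = 7.75, x_4 = 4.75, y_4 = 2.75, z_4 = 5.75, r_4 = 1.75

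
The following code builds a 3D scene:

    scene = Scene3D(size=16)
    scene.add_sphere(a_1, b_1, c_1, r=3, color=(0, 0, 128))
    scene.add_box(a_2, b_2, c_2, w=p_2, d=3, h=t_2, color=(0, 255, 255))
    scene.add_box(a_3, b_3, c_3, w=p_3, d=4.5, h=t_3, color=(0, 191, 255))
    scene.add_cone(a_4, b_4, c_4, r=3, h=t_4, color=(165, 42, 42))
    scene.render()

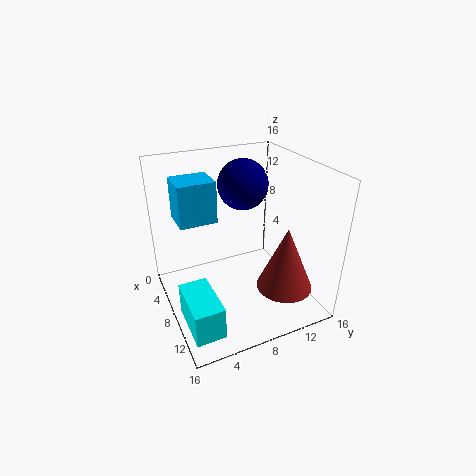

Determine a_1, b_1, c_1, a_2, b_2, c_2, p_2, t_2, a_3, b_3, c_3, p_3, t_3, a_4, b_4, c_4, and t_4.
a_1 = 4, b_1 = 10.5, c_1 = 12.5, a_2 = 9.5, b_2 = 0.5, c_2 = 1.5, p_2 = 5.5, t_2 = 3.5, a_3 = 0.5, b_3 = 2.5, c_3 = 8.5, p_3 = 4, t_3 = 5, a_4 = 12.5, b_4 = 11.5, c_4 = 3.5, t_4 = 7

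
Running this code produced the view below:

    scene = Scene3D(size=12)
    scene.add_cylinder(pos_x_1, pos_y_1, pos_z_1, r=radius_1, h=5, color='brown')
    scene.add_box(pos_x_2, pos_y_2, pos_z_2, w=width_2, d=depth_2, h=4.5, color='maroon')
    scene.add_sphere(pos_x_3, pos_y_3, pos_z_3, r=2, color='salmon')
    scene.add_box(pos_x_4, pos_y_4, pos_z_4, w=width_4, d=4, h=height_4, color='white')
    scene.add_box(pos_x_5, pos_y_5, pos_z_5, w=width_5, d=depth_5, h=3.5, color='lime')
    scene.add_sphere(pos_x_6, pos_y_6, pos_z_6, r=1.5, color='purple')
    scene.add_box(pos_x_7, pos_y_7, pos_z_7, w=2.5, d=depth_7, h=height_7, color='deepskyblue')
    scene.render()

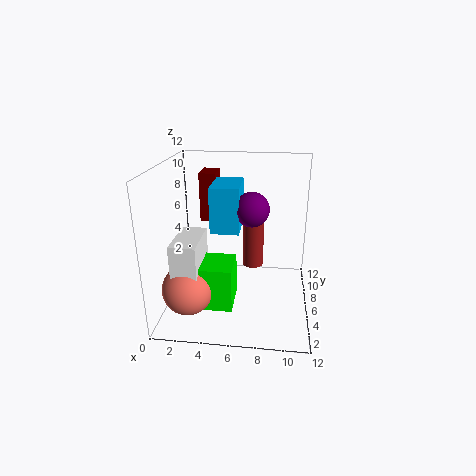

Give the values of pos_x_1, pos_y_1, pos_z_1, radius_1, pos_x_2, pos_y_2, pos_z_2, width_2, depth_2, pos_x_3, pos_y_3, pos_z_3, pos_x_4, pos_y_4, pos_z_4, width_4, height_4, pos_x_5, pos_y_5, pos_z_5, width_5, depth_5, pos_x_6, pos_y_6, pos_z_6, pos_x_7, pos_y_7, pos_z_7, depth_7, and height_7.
pos_x_1 = 7, pos_y_1 = 10, pos_z_1 = 1.5, radius_1 = 1, pos_x_2 = 2, pos_y_2 = 9.5, pos_z_2 = 6, width_2 = 1.5, depth_2 = 2.5, pos_x_3 = 2.5, pos_y_3 = 2.5, pos_z_3 = 3, pos_x_4 = 1.5, pos_y_4 = 1.5, pos_z_4 = 3.5, width_4 = 2, height_4 = 3.5, pos_x_5 = 3, pos_y_5 = 2, pos_z_5 = 1.5, width_5 = 3, depth_5 = 3, pos_x_6 = 7, pos_y_6 = 7.5, pos_z_6 = 8, pos_x_7 = 3.5, pos_y_7 = 6.5, pos_z_7 = 6, depth_7 = 4, height_7 = 4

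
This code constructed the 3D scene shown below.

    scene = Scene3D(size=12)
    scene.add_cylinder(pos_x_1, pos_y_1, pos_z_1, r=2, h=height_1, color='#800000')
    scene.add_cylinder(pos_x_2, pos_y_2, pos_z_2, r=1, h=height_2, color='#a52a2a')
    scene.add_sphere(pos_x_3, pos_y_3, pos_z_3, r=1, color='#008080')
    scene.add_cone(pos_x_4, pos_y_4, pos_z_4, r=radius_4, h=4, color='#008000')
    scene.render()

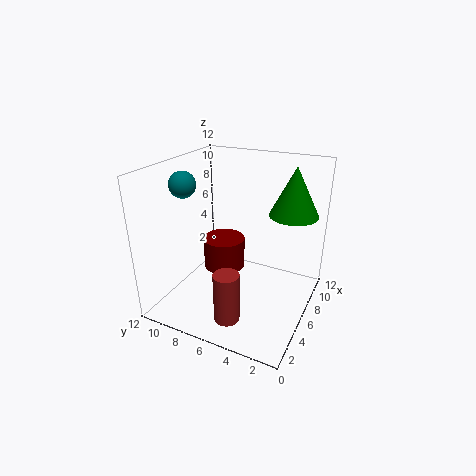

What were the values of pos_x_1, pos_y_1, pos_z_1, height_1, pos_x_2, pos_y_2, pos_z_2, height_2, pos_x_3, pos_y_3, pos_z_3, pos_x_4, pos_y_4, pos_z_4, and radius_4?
pos_x_1 = 9, pos_y_1 = 9, pos_z_1 = 1, height_1 = 3, pos_x_2 = 2, pos_y_2 = 5, pos_z_2 = 1, height_2 = 4, pos_x_3 = 3, pos_y_3 = 9, pos_z_3 = 11, pos_x_4 = 8, pos_y_4 = 2, pos_z_4 = 8, radius_4 = 2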